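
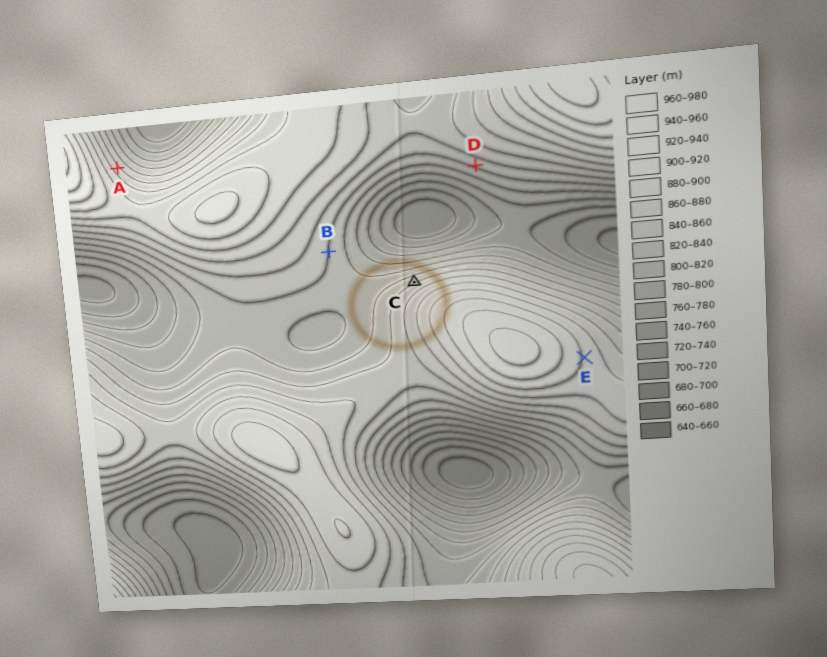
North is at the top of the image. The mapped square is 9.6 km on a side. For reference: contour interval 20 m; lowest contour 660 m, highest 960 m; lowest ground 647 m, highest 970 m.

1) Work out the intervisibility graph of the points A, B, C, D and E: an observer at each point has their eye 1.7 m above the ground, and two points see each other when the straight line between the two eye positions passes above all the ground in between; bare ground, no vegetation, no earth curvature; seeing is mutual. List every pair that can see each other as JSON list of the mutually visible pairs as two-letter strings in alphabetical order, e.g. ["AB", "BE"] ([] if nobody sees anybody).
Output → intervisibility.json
["BC", "BD", "CD"]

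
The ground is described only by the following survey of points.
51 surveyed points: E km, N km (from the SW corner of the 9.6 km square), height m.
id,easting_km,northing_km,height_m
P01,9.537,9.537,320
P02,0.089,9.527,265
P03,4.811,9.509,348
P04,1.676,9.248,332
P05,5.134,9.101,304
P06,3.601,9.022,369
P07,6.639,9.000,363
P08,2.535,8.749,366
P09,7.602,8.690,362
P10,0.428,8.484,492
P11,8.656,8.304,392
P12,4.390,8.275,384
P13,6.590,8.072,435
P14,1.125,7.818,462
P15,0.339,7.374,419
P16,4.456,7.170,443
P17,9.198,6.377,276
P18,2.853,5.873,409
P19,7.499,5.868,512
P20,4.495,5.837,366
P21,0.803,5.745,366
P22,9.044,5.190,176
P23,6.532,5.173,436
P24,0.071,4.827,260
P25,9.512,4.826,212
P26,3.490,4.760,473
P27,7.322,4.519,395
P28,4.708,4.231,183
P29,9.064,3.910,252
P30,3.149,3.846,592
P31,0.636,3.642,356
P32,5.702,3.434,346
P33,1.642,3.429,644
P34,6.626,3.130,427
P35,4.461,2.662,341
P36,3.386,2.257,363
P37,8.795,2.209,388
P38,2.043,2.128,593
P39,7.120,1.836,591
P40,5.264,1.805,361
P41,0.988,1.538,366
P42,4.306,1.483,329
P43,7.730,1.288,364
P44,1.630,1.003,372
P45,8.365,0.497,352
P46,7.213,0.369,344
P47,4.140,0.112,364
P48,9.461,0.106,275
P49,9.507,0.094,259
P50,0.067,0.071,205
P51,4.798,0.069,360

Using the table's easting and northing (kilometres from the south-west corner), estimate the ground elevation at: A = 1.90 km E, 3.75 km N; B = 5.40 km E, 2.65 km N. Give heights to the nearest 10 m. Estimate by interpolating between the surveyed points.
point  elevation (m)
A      590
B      380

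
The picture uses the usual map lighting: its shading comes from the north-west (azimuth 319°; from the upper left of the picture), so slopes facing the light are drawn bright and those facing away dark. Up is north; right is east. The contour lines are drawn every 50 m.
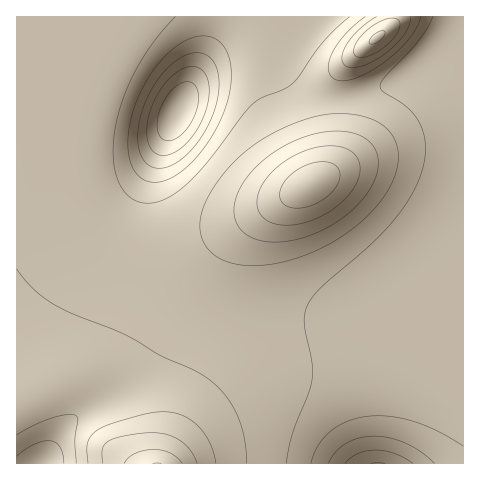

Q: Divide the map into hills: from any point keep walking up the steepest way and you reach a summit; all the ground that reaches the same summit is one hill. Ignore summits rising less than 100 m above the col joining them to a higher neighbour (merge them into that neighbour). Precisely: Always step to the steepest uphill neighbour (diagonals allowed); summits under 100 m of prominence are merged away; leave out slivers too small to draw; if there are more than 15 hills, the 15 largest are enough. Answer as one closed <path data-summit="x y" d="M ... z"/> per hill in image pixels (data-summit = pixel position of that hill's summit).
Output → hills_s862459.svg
<path data-summit="157 463" d="M314 16l-298 1 1 447 447-1-1-159-87 12-55 4-28 0-43-4-35-10-32-16-23-23-11-19-5-20 0-26 5-23 20-50 29-55 19-21 18-10 23-8 42-10z"/><path data-summit="311 185" d="M313 18l-16 8-39 9-28 10-13 8-15 16-9 12-31 63-15 44-3 14 0 26 3 13 7 17 11 16 25 21 35 15 39 8 29 2 48-1 122-15 1-251-12 3-53 25-29 11-23 4-26-1-22-10-9-9-4-9 0-10 4-10z"/><path data-summit="377 38" d="M463 16l-147 0-26 31-4 10 0 10 4 9 9 9 22 10 26 1 23-4 29-11 42-21 22-8z"/>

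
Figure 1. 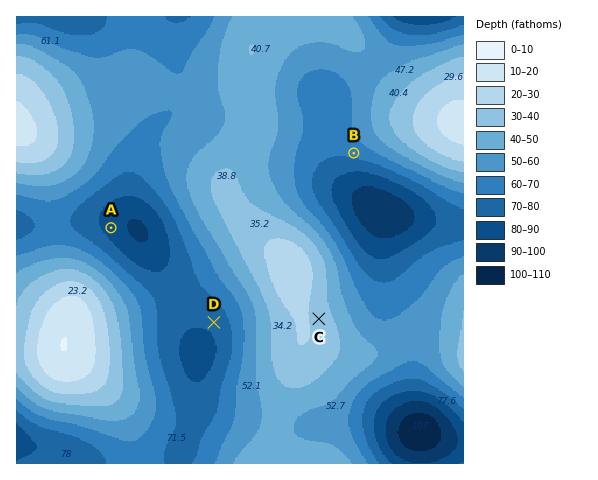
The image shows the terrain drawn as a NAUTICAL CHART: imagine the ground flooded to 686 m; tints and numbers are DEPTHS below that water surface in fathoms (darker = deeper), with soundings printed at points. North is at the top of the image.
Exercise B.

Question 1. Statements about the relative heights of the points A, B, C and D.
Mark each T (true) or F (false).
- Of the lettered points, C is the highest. T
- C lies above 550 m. T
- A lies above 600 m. F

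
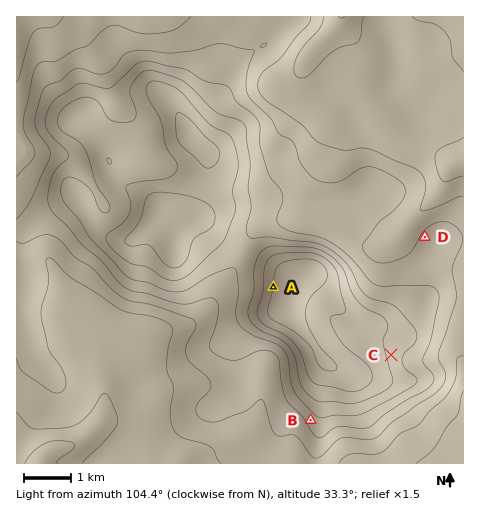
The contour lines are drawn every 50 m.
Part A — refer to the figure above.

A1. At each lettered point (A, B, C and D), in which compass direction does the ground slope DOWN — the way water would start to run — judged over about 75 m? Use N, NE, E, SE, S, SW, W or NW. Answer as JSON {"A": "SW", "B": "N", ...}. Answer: {"A": "W", "B": "SW", "C": "E", "D": "NW"}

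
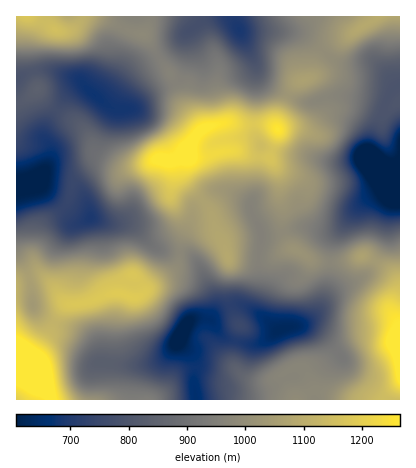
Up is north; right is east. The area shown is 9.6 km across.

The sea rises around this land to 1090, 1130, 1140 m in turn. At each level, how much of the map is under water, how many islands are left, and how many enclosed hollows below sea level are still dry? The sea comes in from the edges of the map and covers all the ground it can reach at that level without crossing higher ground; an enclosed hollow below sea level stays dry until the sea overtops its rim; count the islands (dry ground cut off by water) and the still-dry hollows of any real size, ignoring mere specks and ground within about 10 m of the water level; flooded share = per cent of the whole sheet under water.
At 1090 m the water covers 82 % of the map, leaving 1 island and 0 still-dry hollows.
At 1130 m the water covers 86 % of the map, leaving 2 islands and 0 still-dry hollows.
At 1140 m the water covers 88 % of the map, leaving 2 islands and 0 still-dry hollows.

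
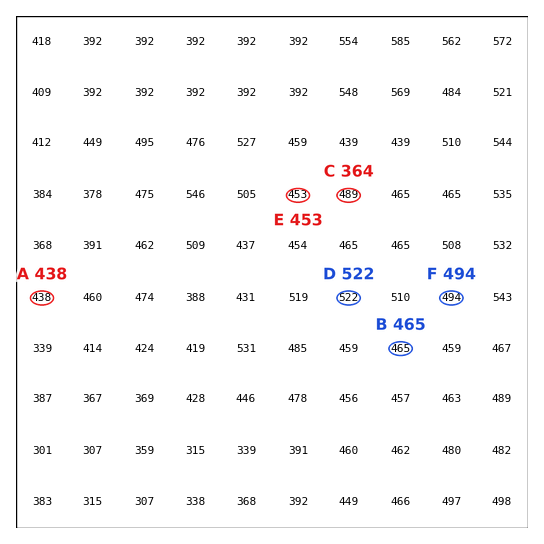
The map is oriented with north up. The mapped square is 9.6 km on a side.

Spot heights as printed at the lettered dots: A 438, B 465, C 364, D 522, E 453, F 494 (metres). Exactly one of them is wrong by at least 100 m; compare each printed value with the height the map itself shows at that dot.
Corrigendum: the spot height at C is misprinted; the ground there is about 489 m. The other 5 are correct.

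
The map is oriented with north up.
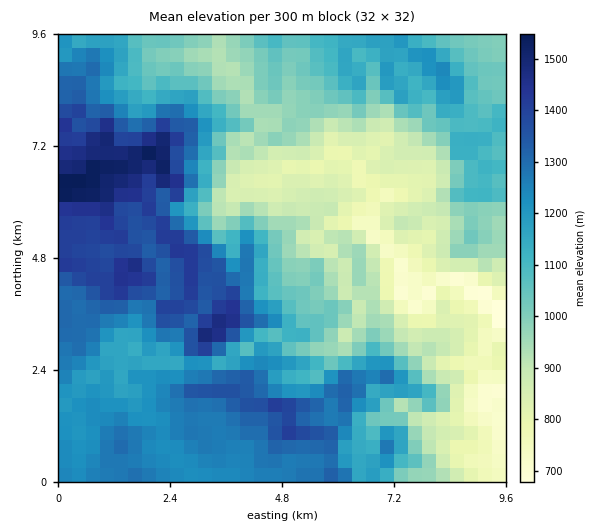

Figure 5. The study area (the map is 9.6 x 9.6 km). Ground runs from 650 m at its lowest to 1570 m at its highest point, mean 1110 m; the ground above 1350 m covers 12.9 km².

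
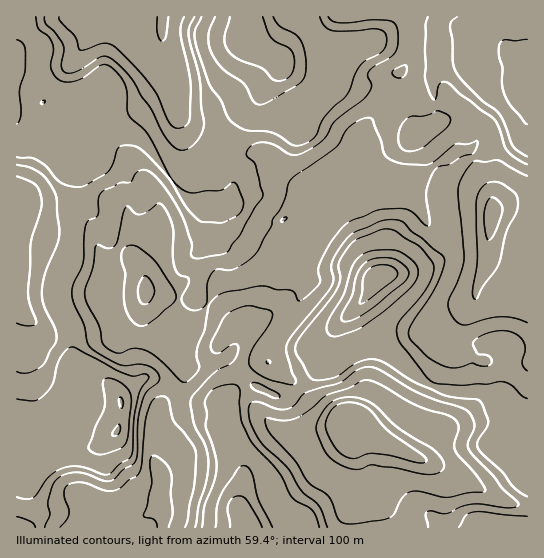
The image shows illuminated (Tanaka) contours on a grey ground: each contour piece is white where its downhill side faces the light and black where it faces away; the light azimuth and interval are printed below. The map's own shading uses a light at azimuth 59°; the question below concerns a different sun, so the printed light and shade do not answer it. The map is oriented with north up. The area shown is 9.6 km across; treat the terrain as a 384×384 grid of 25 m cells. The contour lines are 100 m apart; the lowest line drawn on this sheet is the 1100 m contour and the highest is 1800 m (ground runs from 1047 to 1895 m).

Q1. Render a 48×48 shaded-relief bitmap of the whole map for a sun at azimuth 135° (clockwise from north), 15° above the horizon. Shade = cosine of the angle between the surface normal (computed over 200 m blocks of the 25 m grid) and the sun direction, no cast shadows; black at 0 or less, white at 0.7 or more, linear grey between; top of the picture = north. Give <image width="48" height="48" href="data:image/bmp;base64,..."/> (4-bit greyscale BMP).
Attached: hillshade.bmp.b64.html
<image width="48" height="48" href="data:image/bmp;base64,Qk32BAAAAAAAAHYAAAAoAAAAMAAAADAAAAABAAQAAAAAAIAEAAATCwAAEwsAABAAAAAAAAAAAAAAABEREQAiIiIAMzMzAERERABVVVUAZmZmAHd3dwCIiIgAmZmZAKqqqgC7u7sAzMzMAN3d3QDu7u4A////AIUAJFQ0VWer3bqXQkd0EVeIiIeKvMu7u3UxJFUzMkea3suVM1d1IlZ3eZmJvdu7uiEBNVVDMAaZz9y1NFVmVFVmZ5mInMuqhxAAFEMRQgWZr+y2NENGZmZnd4mYiImHVUIAABAAARSZneunREM1ZneIiImql2ZmZlUgAAAAAAR4i8qHREQ1Z4qqqpmrl2VVZmZUEBMQAANnirl2VVVVVXrLmYiIh2VVZmZmZWYgAANWeZhlRVVUNGiqh1RFeahmZnZmZ3lwAAVWeJdTNFVDIkaIZDNFet2XZnd2ZnmkABVniZYxJEQwAUZ3VERVaLyoZoh2ZmimAAZ4mZYgAhAQABRWVVVENHiHZnmYZmeXAAV5upYgAQAAAAAkVVQhETZ2ZniqdmeYEAFZ3ahSFFMQAAADRDIjM0Z3VoirhmeJcgA3zsqGeIhiAAAUQzNGiZiYd5mrl2eZqlJGjMumaKmGIAABMzRXiZmpZom8uIh5uoZWeIiUNpmHZBAAJEVXiHeHQ2isuGZ4mXZmeWRkA4uXZlMRNEVXiHZmQmeapjRWZmZme6Q0AI3ZZUREQzRWiZmIZHeZhCJFZVVWacpUIDz+lhAjMAJGeKu6hneHYzRWYyRVV7yXYgfv7HAAEAAlZoqph3iHQjVWdAFFVpu6h0Sf/+gAAAADVGmXdomnITVnlyE2ZXmqmHVr//5gAAAAM0mXZom4EBVnmVNGZVZ4h3Znz/+zAAAAEhi4Znm6MARnmWRVVEVWZ3ZmnN/pMAAAAQW6dnm7cAJXiGVlMRIjVWd3nN7+pjEQAQKbl3irogJWd2aIUgARNFVonv3eyXVEIgGLl3iapAJFZmaJhjEBJERGjP/LqYZWUwGLmHealQE0VlZ5dUIAJFRFaN/9qGZ3UwB8uXeahSEjVVZ4dDIAA1VVVove2mZ3UwBsyneahUMiREZ3dUMQAUVVVWeKuoZ3UwA6y2eJcyMiRDV4h2YxACVlVVZneHd3QwAWmmZ3YwABJDVomZhTIiRWZVVmZneHQxAEZ0RmVCAAEkVmiZl0MzNVVVVVVWZ4YyACRRJGRFIAEjRUZ3d1REIkVVVVRERXdUMjMgE1VFUxIzRFZlRVREIANVVVVCEkZlVEMhJFVVVCNERXiHQyIzIAAlVmdzAANWZ3VURVRWVTNENpqoUxATMQACVWiYQAAkaJh0VVQ0VUVTNYuoZDETVBAANWiqhiETV4h0VVVEVTRkNHqYdlM0VTAAAkaamGUzNXdlVUVVVSFENXqnd2Q0VVIAACRomGZUNGZlZmd2ZTEkRnqnZ2UhJFQgACRWh0VUVWVUVnm6dkI0Z3qnZWZAAUVBATVnh0RVZnZCREjex1NFV4qoVEVTADVTAAJYmGVmZodTMgKe6mVVZ5qYVDNVIDVlEAAFmXeHZnh0QgBKynZleKqodUNGQjVmQwACiYiXZniFVCI2mXZlebu5mGRHZEZ3dlECiYiIZ3iFRURVaHZles7LqXQ1dlWKupYTeZiIZmZ0I2ZVV4dUas/sunIldkN73blleJiYZmZg=="/>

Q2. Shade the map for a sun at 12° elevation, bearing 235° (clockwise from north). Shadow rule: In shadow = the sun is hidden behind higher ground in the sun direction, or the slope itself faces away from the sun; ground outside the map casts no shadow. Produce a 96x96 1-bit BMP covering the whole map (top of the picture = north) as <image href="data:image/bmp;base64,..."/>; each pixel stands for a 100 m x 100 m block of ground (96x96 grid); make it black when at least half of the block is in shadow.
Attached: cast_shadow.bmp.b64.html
<image width="96" height="96" href="data:image/bmp;base64,Qk2+BAAAAAAAAD4AAAAoAAAAYAAAAGAAAAABAAEAAAAAAIAEAAATCwAAEwsAAAIAAAAAAAAA////AAAAAAAAAAAE+8AAAAAAAAAAAAAG/+AAAAAAAAAAAAAH/+AAAAAAAAAAAAwH/+AAAAAAAADgAAwP/+AAAAAAAAPgAAAP/+AAAAAAAB/gAAAP/+AAAAAAAD8AAcAP//AAAAAAAH8AB+AP//AAAAAAAP8AP+APv/AAAAAAAf8Af/APv/AAAAAAA/8Af/Afv/AAAAAA5/8AP/g/v/AAAAAD//8AD/w/v/AAAAAP//8AA/w/P/AAAAA///8AAfg+f+AAAAD///8AAfgAf+AAAAP///8AAfAA/+AAAAf///8AAAAB/8AAAA////4AAAAB/8AAAD////wAAAAD/8AAAD////wAADAB/8HgAP////wAAHAB/4fwA/////wAAHAB/4fwD/////gAAHAA/4/wD/////gAAPAAPw/gD/////AAAOAAAAAD+f///+ABAAAAAAAH+D///gADgAAAAAAP+D//4AADgAAAAAAf+H//gAADwAAAGAA/8H//AAADwAAAHAB/8H/+ACADwAAAPAB/8B/4AHAAAAAAPgB/4AeAAHAAgAAAHgA/4AAAAAABwAAAHwAf4AAAAAADwAAADwAP8AAAAAAH4AAADwAH+AAAAAAH4AAADwAB/gAAAAAP4AIABwAAfwAAAAAfwAcAAAAAn4AAAAAfwAeAAAAAz8AAAAAfwAeAAAAAZ+AAAAAfwA+AAAAAP+AAAYAfgA+AAAAAP/AAAIAfgAeAAAAAP/gAAAAfwAcAAAAAP/gAAAAfwAcAAAAAf/gAAAAfwAcAAAAAf/wAAAAfwAYDwAAAP/gAAAAPgAAD5wAAP/gAACAAAAAH5gAAH/AAADAAAAAD8AAAD/AAADgAwAAD4AAAB+AAADwAwAAD4AAAA4AAADwB4AAD8AAAAAAAAD4B4AAD8AAAAAAAAD4D4AAH+AAAAAAAAD4D4AAH/AAAAAAAAB4D4AAH/gAAAAADAB8D4AIP/gAAAAADAD8H4Acf/gAAAAADAD8H4Acf/AAAAAADAD8H8A4/8AAAAAAAAH8P+Aw/gAAAAAAAAH8//AB+AAAAAAAAAH///AD8AAAAAAAAAD///AD8DAAAAAAAAA///AD4GAAAAAAAAA///AHwCAAwAAHgAB//+AHAAAB8AAPwAD8P8AGAAAH+AAfwAD8DwAAAAAP/AAfwAD8AAAAAAA//AAfwAH8AAAAAAH//AAPgAH8AAAAAMP//AADAAP8AAAAAef7+AAAAAf8AAAAAf/gAAAAAA/8AAAAAf/AAAAAAB/8AAAAAf+AAAAAAD/8AAAAAf8AAAAAAH/8AAAAAf+wAAAAMP/8AAAAAf/wAAAAcf/8AAAAAf/4AAAAcf/8AAAAAf/7AAAAc//8AAAAA///AAAA8//8AAAAA///AAAA8//8AAAAA///AAAA+f/4AAAAB///AAAA+fgAAAAAD///AAAAfGAAAAAAH//+AAAAfAAAAAAAP//8AAAAfAAAAAAAP//8AAAAfgAAAAAAP//4AAAA/gAAAAAAP//4AAAA8gAAAAAAP//4AAAA4AAA="/>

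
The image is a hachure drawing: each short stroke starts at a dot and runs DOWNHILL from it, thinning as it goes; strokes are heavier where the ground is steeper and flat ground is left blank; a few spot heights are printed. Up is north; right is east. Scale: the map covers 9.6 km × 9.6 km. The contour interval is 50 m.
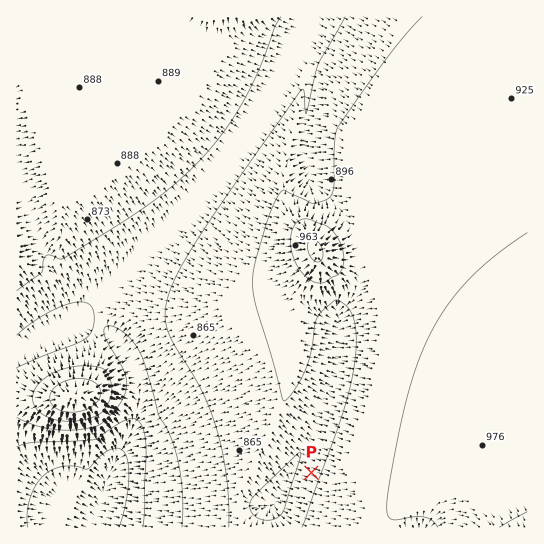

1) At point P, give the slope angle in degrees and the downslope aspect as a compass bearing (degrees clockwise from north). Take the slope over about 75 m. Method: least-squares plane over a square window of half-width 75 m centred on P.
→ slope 6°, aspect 290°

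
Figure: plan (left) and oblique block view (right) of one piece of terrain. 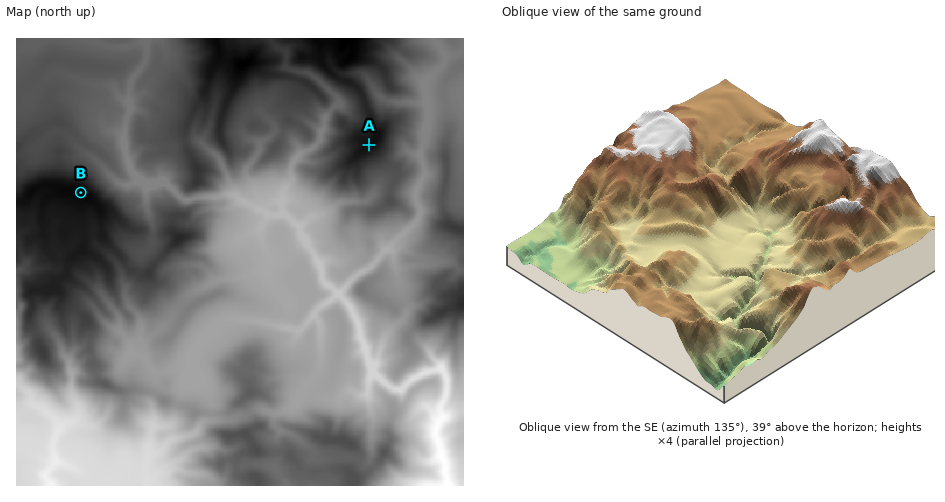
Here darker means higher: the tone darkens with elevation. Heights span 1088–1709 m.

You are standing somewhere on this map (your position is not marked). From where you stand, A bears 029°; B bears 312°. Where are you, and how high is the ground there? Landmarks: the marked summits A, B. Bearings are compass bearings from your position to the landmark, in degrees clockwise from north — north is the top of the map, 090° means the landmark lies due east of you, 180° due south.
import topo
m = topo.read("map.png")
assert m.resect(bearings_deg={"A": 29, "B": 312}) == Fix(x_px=255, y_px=350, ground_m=1425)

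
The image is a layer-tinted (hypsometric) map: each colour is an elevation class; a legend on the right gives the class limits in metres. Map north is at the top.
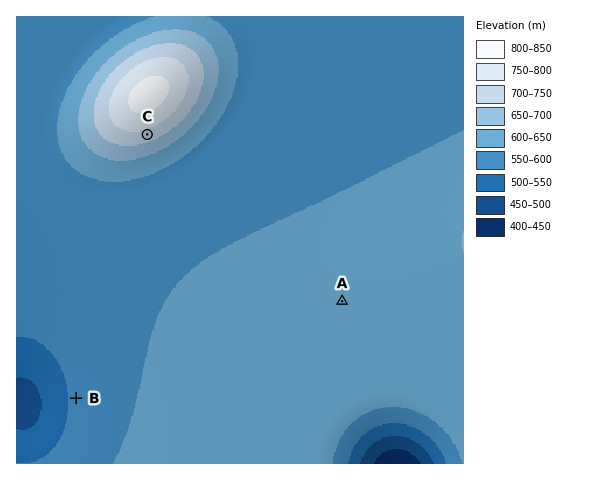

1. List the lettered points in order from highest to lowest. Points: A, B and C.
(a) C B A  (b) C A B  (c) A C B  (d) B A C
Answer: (b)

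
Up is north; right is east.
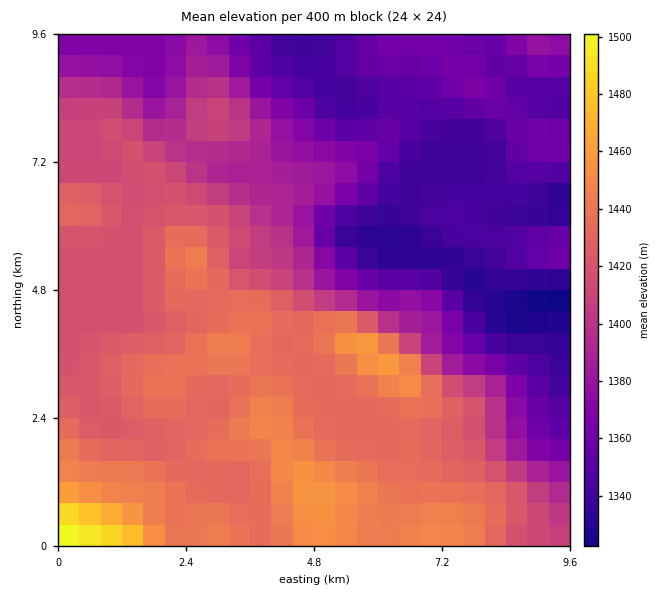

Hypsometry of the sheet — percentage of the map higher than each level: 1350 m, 82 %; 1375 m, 66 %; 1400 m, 54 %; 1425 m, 36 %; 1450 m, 5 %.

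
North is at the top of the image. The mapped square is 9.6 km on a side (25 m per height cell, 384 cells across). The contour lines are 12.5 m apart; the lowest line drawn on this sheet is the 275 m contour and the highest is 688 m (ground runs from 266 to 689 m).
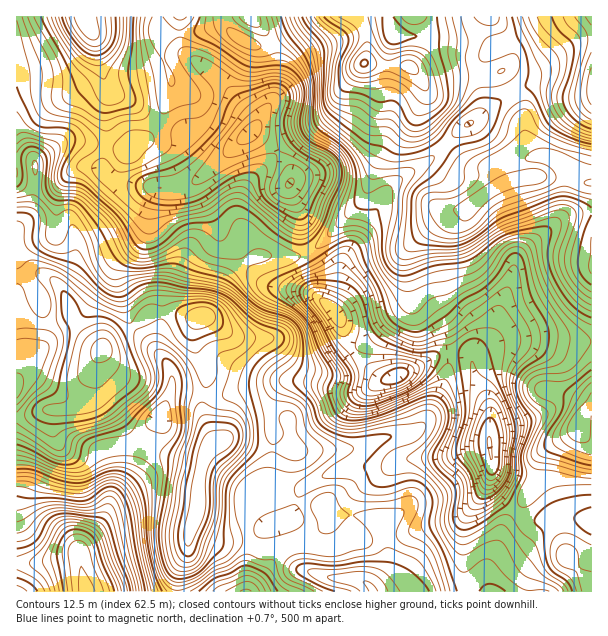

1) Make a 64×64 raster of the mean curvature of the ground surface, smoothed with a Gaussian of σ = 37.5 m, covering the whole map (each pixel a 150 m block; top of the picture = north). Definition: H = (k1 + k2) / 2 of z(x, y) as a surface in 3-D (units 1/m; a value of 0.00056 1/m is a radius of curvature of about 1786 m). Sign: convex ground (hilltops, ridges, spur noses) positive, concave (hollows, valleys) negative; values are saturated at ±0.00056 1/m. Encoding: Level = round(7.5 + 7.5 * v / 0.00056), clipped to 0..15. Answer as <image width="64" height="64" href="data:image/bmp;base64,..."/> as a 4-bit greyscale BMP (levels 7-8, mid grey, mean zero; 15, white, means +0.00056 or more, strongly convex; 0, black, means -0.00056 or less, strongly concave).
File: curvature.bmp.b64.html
<image width="64" height="64" href="data:image/bmp;base64,Qk12CAAAAAAAAHYAAAAoAAAAQAAAAEAAAAABAAQAAAAAAAAIAAATCwAAEwsAABAAAAAAAAAAAAAAABEREQAiIiIAMzMzAERERABVVVUAZmZmAHd3dwCIiIgAmZmZAKqqqgC7u7sAzMzMAN3d3QDu7u4A////AKqql0NFRGd4q4ZkNlM1iXVoq6m9p2eauEV4mYd4rMlEiJmGQ1RGZmjPyoM3YjWLy9///+yXaJmnRXiYd2eYh0RVaJdEVXiGae/vxmpiaHr//8uruod5mZdFeZh3eIQkaERGdjNGiYZq7e/XnHWrdpuVMkZ3eJmaqFV5mIh5kwN5eHZTETaZdWvK76Wcl7yVVDIiRVR5iJqoVYmZmHqUFGabuVIRJZhlfMr/lGqXeamHZmZlNIhliqdVeamYeZZFZ6u5YhEliGV8ut+2VndVaJmZmHVGqFRohkRpq6doh3eJmYYxE1ZnVXu5v+lkV2Q0RXiYd3rLhmd1MlisplV4iJqIdDNYlkVVeZmd/HRHh2VEeZiJq7u6mIcxNZ22ZlaImZl2Z621E1Z4iJz9hCWamXetuImZmazKqnMiW7moZVZmeIiJvJMCV4d4m/1zI3qphozadlZni8u8uEEWvdqHZlVFd3iaggFohmms+2MjaIh0NqynVVV6y6vLggGe+4iHZkNGeLylE3h0SKz6UzNWZ3YxNomGVWirmK21AErJZmZVdFeazdp3iHVGi/tmVEVniYUhJXdVV5lle7UACLhURWeGet7KvLqYh2Z665p1VniruodVd2RFZjJGZAA8/Zd4mneM/6VYqqmHd4vbvrdniaq7u6qZdlZ2QzRDEEz/25mreJzbURJGiZhUatu/+mV4mqvMvMupmbuXVEMQJr3cqrqJqpZEMzRniEI52677U0eZmaqb3d3Mzcp2UgEkeszMyZmId5qpdmVEMTnLq9tjWKqGVVes3cq97ZhyAUVVeL75vMu7zNy5dCATe7l4qWRq3aYyI1erur3/uYQAR2UyW/uc/rmau7mGQQScpkaYZXreyXUyI2rM3v6ndRBJunQmy0i5h3iaqaqWE4qWRXh3eJqYdSAAJpvN2oZmIGzuuWaaNWZ4mImqvNoxaKl2Z3ZUVVRFQgAAA4uphlZDjf/bl4tlVomph4ms20BIu5d4dTNFZ6zJUyAAJ5qmV2WM7tp2aXZWiaqYeau5IEm7l3h1RGic/8hVUwADjcZHdnm7qGVXdlZ5mamaqYQBe7h3d3d3iazJQkZ2MRE6tUZ3ZmdmZlZlVFiaq8uGMAWrhmeIiJqqmYMEiZdolRWVNndlVVZ3dmVTN5q96mUyabp1aKqazeyXUSiYZnraVXQ1d2ZVZ4h2Z4ZGiazYV2aJqoeKu7zv/6hRN3Zom9uIhkV3ZmZnd2aZqHiGi7dpl2ebuqqqvN//uEAVZ6zMyomod3ZmZ2ZmZqmGfKZ6lnvJeLze26uYnNuWEBVovMu6iZd3Zmd3Znd3mEF/x4mGe9qKzf/9uWRXd1AANlerupmJhWdVZ4d3iImHMY+4qVRZzKu87+ymESRCAAR2RpqYh3mWZ2RXh3eImYY0z5mWImnMuoeYiGIBNDAAWYVGiYh2eaiIdUV3d4iZh2v8eIMkirunRERWQzRWZCWZdVd5l2ZniJqGRGd4iap4z9hoc0eHiIZURWZmd4mqmIZWd4u5ZUVWiqdCV4iau3rbdXlkaGNGiXZVZniaq83KZEeHneuFREVomDFHmaq6iYQ1inWJUSSKqGVWeJq7vN2DJWau7ahmd2VmIDeZmamHQjashplSI1m6dlZ4maqYv9YSNZzLqqrLhVQgJXiImZhSN7yHulMzR7uXZ4iZmXRs/WM0eJmavO7JZVRERWeaq4RIy3nJVFVovKh4mqqYUhXvx3d2eZqqvf2Xd2UzRom9x1vqi7dVeJmqmJqry5dCEo7qmXVoqpiJzaiJh0IjV6zIfvqqdVeIdmd4q8y5dUREjNyXVFiby6q7mImYZBE0eJdr65U0Z3VDM0ecy4QiNWaKzLdDac7amsypiZmWRFZXphSqYjZ1ISRDNYq6cwAkVVeryUJZzIVFi8upmamJzEv3AGhDaGMBRmUzWKuoUhNEI3rLcyR4dlRGiru97KrMTfoQJTNodmZ3ZVRGirulIjIASbuXQTZ5l3dmec/7ZWaP/GIUQmrMqZh2VURoq6czMgBIqpmFM1eZq7lkRmQ0eL/8qFZ1fMqZqqllRFZ5lkRUEmmpeahkJJqZvNpBJZz/r8m7iaeKmJqpq5dDNGd1V5hmmql3mYYzeYZWncqt/9yKZpy6p2mZqYZ6unQiRWZq3JmqqWV6uWM1ZlVoq8yoZYY1m7qGerqZdVebuVIkZ5vtqrmZdHzclQAkV5mZdlVDlkZ4mGWKp3mWZ4mphjNYms25qHmFbNu4MAJGrMuGVUSXZUVnZFdjWah4mYd3YzVmjNuGWaZZqsyWM1V63IZVVIdlVFd0MzNquYmql2ZjABJL/6ZZp1eb7sllZlardUVUh3d2aIU0Vnq5maqHdmMAABj/t2iGVpzaiGZ3VGl1VmWIiId5hVeHiaqZl2V4hiEhFt6ohlRXrad3aJmGaJiIZYiJmImGeYd5qphkNHq4ZVRHq77qd5zch4hnrcmIqql1iImZiYeZh4qqdCNGiqqXVXia3/+q7/p3hlZ73JeaqoWYiaqHRYmImqdCJGeJvKdWZmeN/ne/yHdlZUWcp3mrl5iJqnMBRnirlkRneL78hmdkVTbMUUdmiHeHQ1qneJqomIqoUQAlacypirmd/8ZGiGZlJKxQAyWah3dlaZZneamYipUhJEV67rmKuq3YIUeIiIZXy1A2Z5qFVoqqdWd3mYZ5hBNWVXrMlTaJu3ITaIiaqqu5Qnu4iXRYvLhlZ3eH"/>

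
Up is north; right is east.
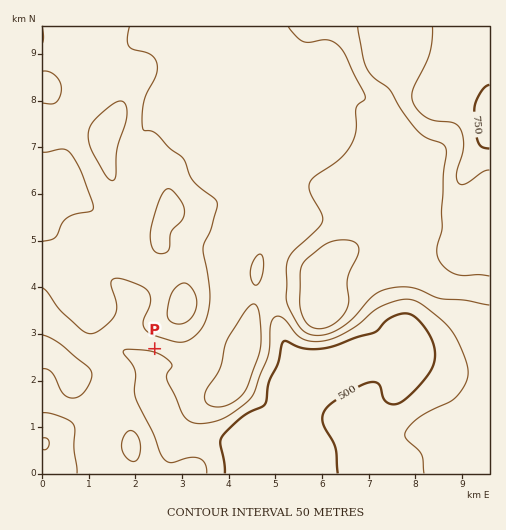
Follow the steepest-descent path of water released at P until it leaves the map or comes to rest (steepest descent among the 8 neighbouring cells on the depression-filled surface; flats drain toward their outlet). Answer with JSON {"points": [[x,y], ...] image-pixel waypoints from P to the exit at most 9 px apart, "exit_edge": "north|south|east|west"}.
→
{"points": [[155, 349], [152, 358], [149, 367], [149, 377], [149, 386], [151, 395], [156, 405], [162, 413], [166, 422], [173, 431], [181, 440], [191, 440], [200, 440], [209, 440], [219, 440], [228, 440], [237, 440], [247, 440], [256, 440], [265, 449], [275, 458], [284, 468], [290, 473]], "exit_edge": "south"}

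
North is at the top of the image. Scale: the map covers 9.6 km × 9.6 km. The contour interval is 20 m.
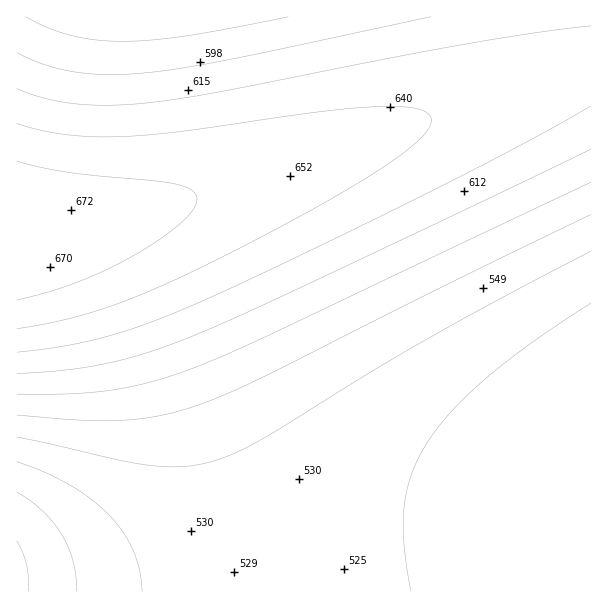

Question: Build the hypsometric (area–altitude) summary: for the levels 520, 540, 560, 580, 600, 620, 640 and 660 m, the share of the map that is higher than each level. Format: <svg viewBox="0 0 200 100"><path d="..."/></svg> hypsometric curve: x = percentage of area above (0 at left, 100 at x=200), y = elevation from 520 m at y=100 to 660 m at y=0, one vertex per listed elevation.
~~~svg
<svg viewBox="0 0 200 100"><path d="M168 100l-38-14-16-15-14-14-18-14-21-14-29-15-22-14"/></svg>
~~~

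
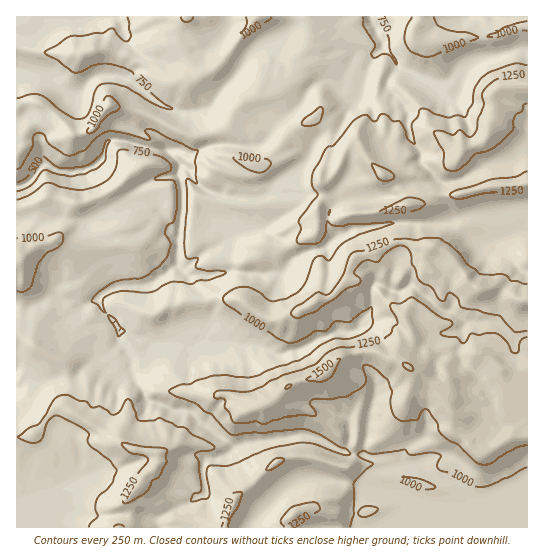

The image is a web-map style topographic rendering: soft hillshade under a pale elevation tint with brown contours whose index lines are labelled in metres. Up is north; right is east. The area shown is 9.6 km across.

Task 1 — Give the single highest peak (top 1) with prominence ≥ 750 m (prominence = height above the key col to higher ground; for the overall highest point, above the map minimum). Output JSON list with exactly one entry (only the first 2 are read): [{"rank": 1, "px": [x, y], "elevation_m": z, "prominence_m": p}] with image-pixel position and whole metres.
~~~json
[{"rank": 1, "px": [323, 375], "elevation_m": 1538, "prominence_m": 1123}]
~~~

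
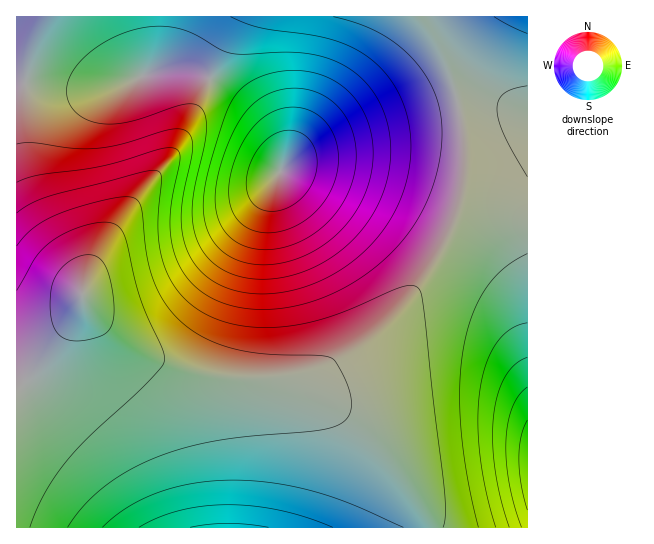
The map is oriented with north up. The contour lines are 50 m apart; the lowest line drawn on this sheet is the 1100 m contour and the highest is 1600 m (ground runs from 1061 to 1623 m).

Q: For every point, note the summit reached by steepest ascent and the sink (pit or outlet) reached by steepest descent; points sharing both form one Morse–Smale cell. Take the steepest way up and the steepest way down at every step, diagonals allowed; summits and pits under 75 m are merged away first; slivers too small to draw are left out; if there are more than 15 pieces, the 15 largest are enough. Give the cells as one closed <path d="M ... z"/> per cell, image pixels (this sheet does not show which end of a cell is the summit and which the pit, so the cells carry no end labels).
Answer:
<path d="M422 16l-405 0-1 374 12-11 29-36 19-28 6-16 15 22 17 15 17 12 34 16 46 12 63 4 31-1 25-10 40-28 33-34 32-46 17-35 11-40 1-41-8-51-19-53z"/><path d="M82 299l-6 16-12 19-27 35-21 22 1 137 407-1-3-16-26-45-24-29-21-18-27-16-45-18-27-6-17 0-37-6-48-16-18-9-25-19-15-16z"/><path d="M527 16l-104 1 8 10 17 40 8 27 7 36 0 56-4 20-11 29-17 32-28 40-33 34-13 11-27 17-20 8-13 3-45-1 26 6 33 12 27 14 17 12 26 26 27 37 13 25 4 17 103-1z"/>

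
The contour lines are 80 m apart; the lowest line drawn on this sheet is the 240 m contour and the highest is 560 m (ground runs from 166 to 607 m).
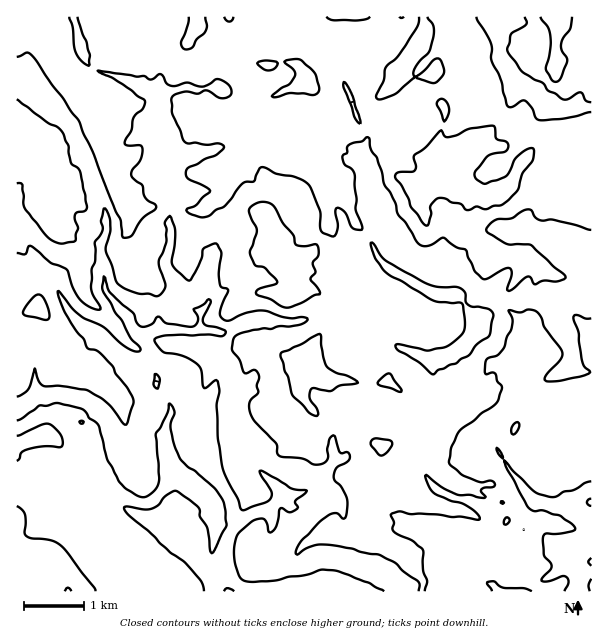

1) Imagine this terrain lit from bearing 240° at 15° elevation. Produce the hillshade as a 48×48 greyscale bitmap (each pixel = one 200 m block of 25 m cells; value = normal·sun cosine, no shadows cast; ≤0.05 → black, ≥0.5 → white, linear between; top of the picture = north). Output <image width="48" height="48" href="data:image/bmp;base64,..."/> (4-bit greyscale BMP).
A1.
<image width="48" height="48" href="data:image/bmp;base64,Qk32BAAAAAAAAHYAAAAoAAAAMAAAADAAAAABAAQAAAAAAIAEAAATCwAAEwsAABAAAAAAAAAAAAAAABEREQAiIiIAMzMzAERERABVVVUAZmZmAHd3dwCIiIgAmZmZAKqqqgC7u7sAzMzMAN3d3QDu7u4A////AHZmhkVmVETPd9y7q6iIqqv7VWVXmYhjEnd3dEVlRXv8a+yYmYiau7zXRWVoqHZDM3d3Q0VVir22fdl3qXmru7yUNWeIl3QiRWZkNFV5urt1jcdXuYmqq6hTVmd5iHI3h1VUVViqqqhVi7dYqYiJuVM0ZWeZmWJoZEVWZnmqqoZFebhXl4dopjNXeJqYhyJmMlVndnqpd2VWe8h4d4h5pUeZmYdncwNDSVZnZYl3iHZWjvtleYmblHmHZmZ4QAZ3rGZnZoisllZov/ckmqq8dphUZ4dlEYyYh3d3dnvLc0ea77E6y6vJaKZFiGVjFsp4d3d4dZy6Ylm772Osu6mIm5VWhlZBS7d4iHeIVqu6QmvL3FfMqpZqzIVGhmYynId3Znd2WKvIMozKumrMuXWLymMnl1Ulymd3ZodkeZzGNZyoqovMuHebllRJllVYuFZ2ZXZnma7GVXqXq6zKmIV5dnZohnZWh1VmZWaJq96lUlqZu6uomnV3eIiHd3dkVmZmZlerzetTEoqZq6mauWiIiJlnhmZkNXiIiDe7u5UhFpmqqqq7uYhmZ4ZYh2ZUNIqZiDephkICWKrLq8u8uHQ0V3d5l3ZDRYqodliYVCBJi9zcq9q8l1M2d4iZdmU1ZXmZZHiXMhXJW8mGWbiHZlRWeJhkVoZVRYmpU3iFEn2heodkfKVEVWVneIVFZ5qCJHqoRIhxGesXyLtn23eJmal2d2ZneKthA4qmV4gwj7A+uscp7anOyYh2Zmd4mrkwJ5uViYYD/RDeqXN4vrq6h3VWZnibuWIVqZp4qnQq+Aj8lienvamIh2VmeJu4RCN7uZiKmXee1hv6YzuGvamahlVWerlSJHvaiZh1VZrdtj34U3tlrKqpZVVWm4Q1eb3JaHVFZovslEzHY2l2q6qnRWVnqUSKqrulNURWZ63aczrIYlmYmaqmRmd3pkfNqLljNVZ3ic23VDnYUmy5eKuVVnhodGruiJZWeHiZqsyWVSroZHuoZ5p1Z4h4VYz8Z5iIh5qYdsp2ZDzGZFiYdnhmd4iHRp76aKmYdndmZ7l2Ul2GZTe5h3d3eJmFR7/oeJdXdURniKmGQZxmZFu4iHd4iZhkWN6HiHRWdUV4mZh0M7lmZWmYh2aJmYZVacmKh2Vmh2V4iIhjJ8dnZViYiHeJh3ZWeaqpdndWd2Rnd4YzSrZnZXuoiIiJh2V3eaqHd3dVZmdmdzMzfJZmdnupmZmZhleHaap3d2ZlVnd4iDNGrIZmZYuIeId4dmh0iql3iGZmd5qYdVVpuXZWVZplVniIh4hEq5iIl2Z3iJl3dlaKmHZEVphmZ4qoiIQmu6h4l2d4mXZWZmeph2VWiZiHeKqpmVEnmrhohmd4p1ZmZ3modmeIiKuGi7uXhzE3m6hndmeJhWeGZpqHZoiHeLt3q4ZVZCNnmqh3ZmeJdmeGVZh2Z4d3irp3hTRWVVd4u4iXZneIdnd2Z3ZWaIh3mqmGRXd3iKl5yneHZneJd3eHZmVWeIiIqpiGeWWKqrqqqHh3ZniZd3eHZg=="/>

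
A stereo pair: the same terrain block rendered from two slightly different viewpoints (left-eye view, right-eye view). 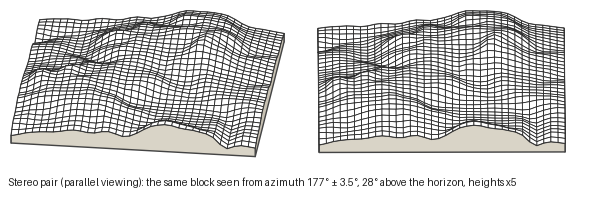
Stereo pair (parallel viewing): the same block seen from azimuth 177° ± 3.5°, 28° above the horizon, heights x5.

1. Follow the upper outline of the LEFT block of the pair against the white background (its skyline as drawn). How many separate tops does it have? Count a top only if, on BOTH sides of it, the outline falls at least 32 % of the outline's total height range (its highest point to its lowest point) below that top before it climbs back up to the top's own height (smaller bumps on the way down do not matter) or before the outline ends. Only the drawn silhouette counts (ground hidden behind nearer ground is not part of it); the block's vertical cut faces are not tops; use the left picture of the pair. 0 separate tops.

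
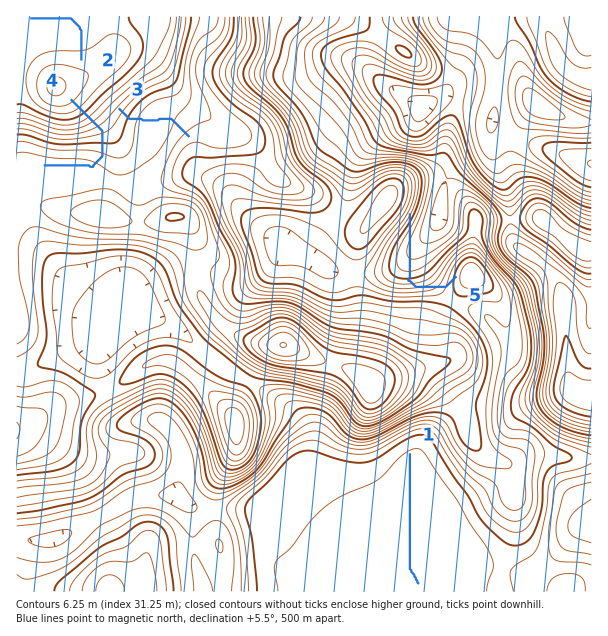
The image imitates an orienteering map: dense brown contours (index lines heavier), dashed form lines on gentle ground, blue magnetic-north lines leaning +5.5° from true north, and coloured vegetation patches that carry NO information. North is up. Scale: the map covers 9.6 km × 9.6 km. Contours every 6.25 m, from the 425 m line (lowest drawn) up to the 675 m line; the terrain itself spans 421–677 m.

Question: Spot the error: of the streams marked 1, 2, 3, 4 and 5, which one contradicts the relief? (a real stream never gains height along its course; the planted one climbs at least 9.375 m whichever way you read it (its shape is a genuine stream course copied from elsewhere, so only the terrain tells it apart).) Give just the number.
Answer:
5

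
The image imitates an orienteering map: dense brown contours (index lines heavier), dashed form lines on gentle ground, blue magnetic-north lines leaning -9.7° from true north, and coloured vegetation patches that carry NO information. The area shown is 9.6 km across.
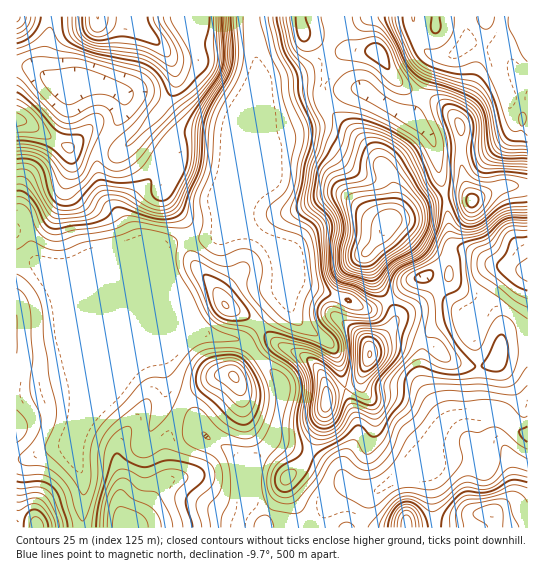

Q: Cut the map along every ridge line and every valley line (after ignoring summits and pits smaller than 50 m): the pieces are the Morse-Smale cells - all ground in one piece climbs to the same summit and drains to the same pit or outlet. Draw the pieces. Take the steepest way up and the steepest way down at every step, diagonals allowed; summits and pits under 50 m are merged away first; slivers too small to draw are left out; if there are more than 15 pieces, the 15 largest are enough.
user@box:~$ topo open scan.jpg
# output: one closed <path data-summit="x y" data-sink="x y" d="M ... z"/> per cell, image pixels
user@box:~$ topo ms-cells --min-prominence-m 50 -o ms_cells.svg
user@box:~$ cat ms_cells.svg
<path data-summit="98 17" data-sink="527 434" d="M250 16l-47 0 0 9-9 11-21 12-10 1 10 16 3 16-7 17-12 15 22 21 2 7-1 20-7 15-4 0-22-12-15-14-3-6-7 5-9 0-10-5-3 5-3 9 0 13 4 19 6 12 14 17 10 19 9 32 3 17-1 4-7-2-13 7-19 19-10 14 7 24 10 16 13-5 15-11 24-28 9-4-15-14-12-16 11-37 8-7 12-6 42-5 11-11 1-14 4-10 18-24 1-8-8-52 13-28 2-16z"/><path data-summit="389 222" data-sink="527 434" d="M309 81l-38 2-8 1-6 5-13 28 8 56-19 28-4 10 0 11 26 11 22 15 11 11 4 18 6 6 39 13 6-18 6-11 26-24 9-12 9-22 0-22-6-16-14-20-46-44-4-8 0-14z"/><path data-summit="127 527" data-sink="527 434" d="M167 323l-11 8-18 22-27 17-7 16-13 17-12 23-6 16 0 11 11 30-1 45 156-1 1-9 8-19-3-34-15-14-21-12-18-23-21-11-5-4 0-24-5-23 0-17z"/><path data-summit="37 527" data-sink="527 434" d="M30 261l-14 1 0 265 66 1 2-45-9-25-2-16 14-32 17-24 7-13-11-20-7-24 10-14 19-19 18-7-17-6-46 1-38-20z"/><path data-summit="389 222" data-sink="527 271" d="M445 199l-24 6-32 16-14 22-26 24-6 11-6 19 12 3 13 8 8 1 23-12 20-17 13-4 23 24 23 19-15 1-18 5-11 10-2 9 11 4 14 13 19 6 11 0 13-4 8-12 25 0 1-80-38-8-20-12-15-4-6-12-1-24z"/><path data-summit="370 354" data-sink="527 434" d="M291 272l-4 17 4 21 15 18 21 13 8 9 10 40 12 32 0 15-12 21-2 8 0 11 3 4 15 8 14 3 31-19 39-51-24-41 0-23 3-15-15-6-15-2-20 10-4 7-3-10-13-13-19-14-2-8 3-10-38-14-6-6z"/><path data-summit="98 17" data-sink="527 17" d="M202 16l-151 0-6 35 0 22 5 6 11 5 26-3 20 4 12 6 5 4-1 16-20 32 10 6 9 0 7-5 3 6 15 14 22 12 4 0 7-15 1-20-2-7-22-21 16-23 3-15-7-18-8-10 5 2 7-1 21-12 9-11z"/><path data-summit="17 119" data-sink="527 434" d="M19 120l-3 1 0 94 7 3 13 43 15 11 26 12 46-1 19 6-2-19-9-32-10-19-14-17-6-12-4-19 0-13 6-13-10-6-10-2-14 11-42-25z"/><path data-summit="471 201" data-sink="527 17" d="M473 43l-7 0-11 10-5 3-9 0-8 6-14 41-7 12 0 3 16 15 5 9 12 55 18-1 8 4 34-15 23 1 0-57-13-2-4-8-2-21-10-31 1-17z"/><path data-summit="225 305" data-sink="527 434" d="M231 223l-2 0-12 13-36 4-22 9-7 10-8 32 12 16 15 14 43 15 31 4 40-41 6-33-3-7-22-19z"/><path data-summit="234 377" data-sink="527 434" d="M173 321l-9 6-4 10 0 17 5 23 0 24 5 4 21 11 18 23 26 16 12 13 26-30 10-39 0-14-3-6-37-38-29-5z"/><path data-summit="326 401" data-sink="527 434" d="M287 296l-42 44-4 1 39 38 3 6 0 14-11 40 47 22 23 16 3-19 12-21 0-15-12-32-10-40-8-9-21-13-11-11-4-7z"/><path data-summit="491 513" data-sink="527 434" d="M497 412l-14 0-4 3-2 22 2 15-58 11-12 7 12 1 8 7 3 11 2 39 94-1 0-93-9-3-16-16z"/><path data-summit="379 54" data-sink="527 17" d="M413 16l-112 0-1 5 3 12 3 3 13 4 22 11 7 0-7 4-12 14-5 12 2 4 17 4 22 0 26 19 20 9 10-20 12-35 7-5-9-2-8-8-7-13z"/><path data-summit="389 222" data-sink="527 17" d="M325 84l-2 1 0 14 4 8 46 44 19 31 1 27-3 12 31-16 24-7-12-56-5-9-14-14-23-11-26-19-22 0z"/>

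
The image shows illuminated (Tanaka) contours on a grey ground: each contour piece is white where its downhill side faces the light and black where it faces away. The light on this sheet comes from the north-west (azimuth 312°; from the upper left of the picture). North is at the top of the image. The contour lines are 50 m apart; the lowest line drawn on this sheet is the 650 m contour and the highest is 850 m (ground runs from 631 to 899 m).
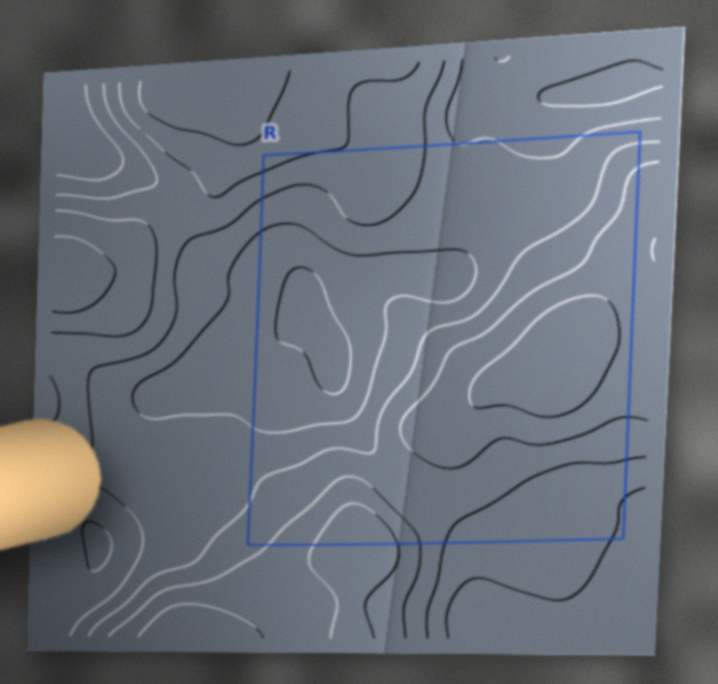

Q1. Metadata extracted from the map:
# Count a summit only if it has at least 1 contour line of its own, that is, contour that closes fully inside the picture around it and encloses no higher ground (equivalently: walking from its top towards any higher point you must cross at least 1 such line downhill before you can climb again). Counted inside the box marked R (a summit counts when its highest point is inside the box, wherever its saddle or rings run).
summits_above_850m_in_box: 1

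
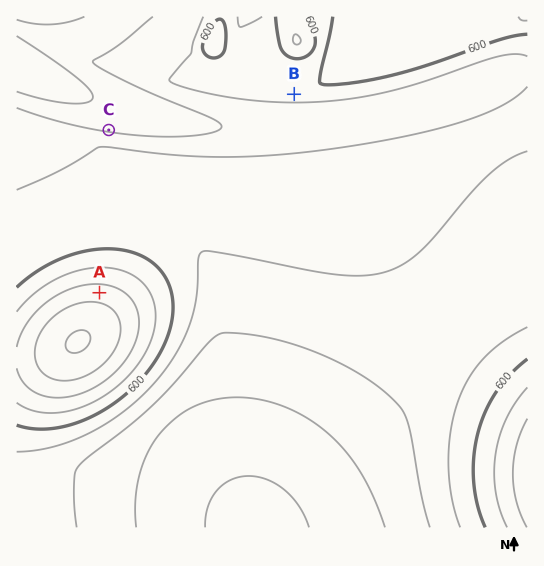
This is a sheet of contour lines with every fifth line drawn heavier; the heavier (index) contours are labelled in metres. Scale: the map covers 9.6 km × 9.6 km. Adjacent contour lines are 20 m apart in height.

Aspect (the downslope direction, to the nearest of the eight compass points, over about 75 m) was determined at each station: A S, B N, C S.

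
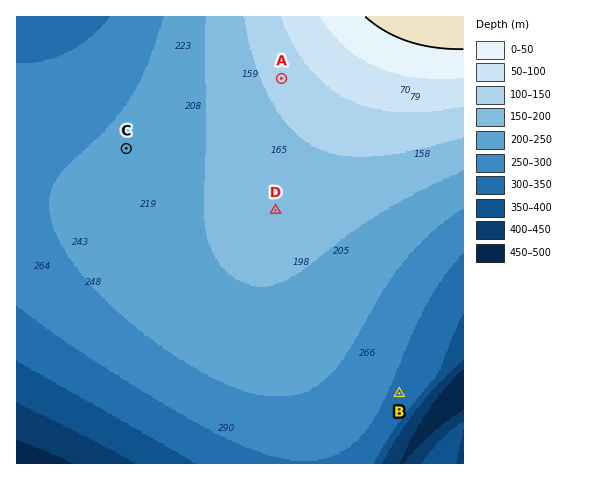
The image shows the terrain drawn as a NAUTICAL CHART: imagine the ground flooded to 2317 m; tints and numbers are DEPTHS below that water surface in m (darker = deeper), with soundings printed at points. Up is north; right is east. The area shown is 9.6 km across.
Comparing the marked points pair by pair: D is lower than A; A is higher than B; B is lower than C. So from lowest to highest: B C D A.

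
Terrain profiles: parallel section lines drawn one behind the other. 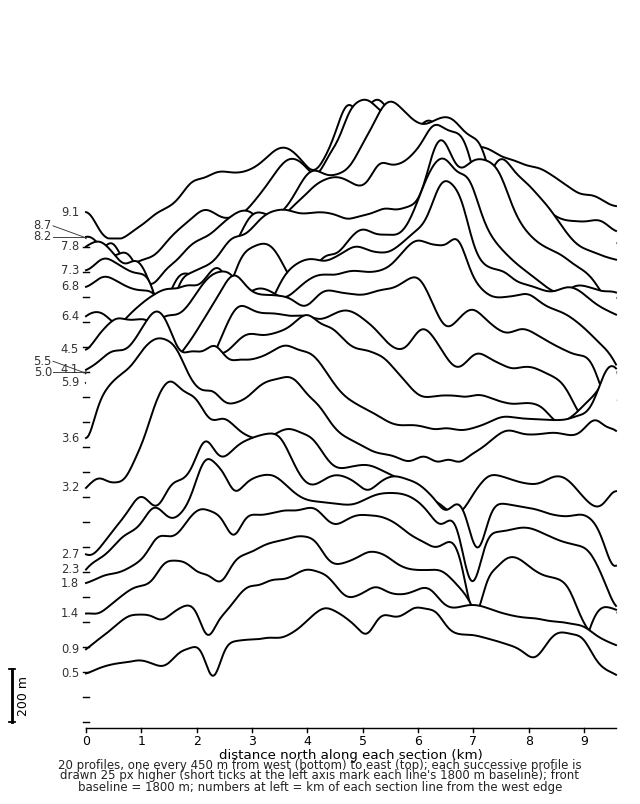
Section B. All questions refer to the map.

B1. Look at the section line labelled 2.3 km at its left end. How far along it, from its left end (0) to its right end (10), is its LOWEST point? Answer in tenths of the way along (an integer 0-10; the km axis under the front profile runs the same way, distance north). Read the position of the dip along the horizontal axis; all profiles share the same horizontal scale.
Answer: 10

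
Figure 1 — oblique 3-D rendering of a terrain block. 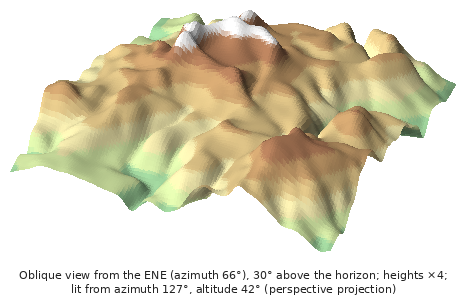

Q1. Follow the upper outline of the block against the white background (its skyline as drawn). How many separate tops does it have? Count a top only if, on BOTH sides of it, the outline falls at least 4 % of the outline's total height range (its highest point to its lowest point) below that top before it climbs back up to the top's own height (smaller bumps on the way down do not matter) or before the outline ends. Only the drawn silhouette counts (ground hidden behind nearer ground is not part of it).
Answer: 4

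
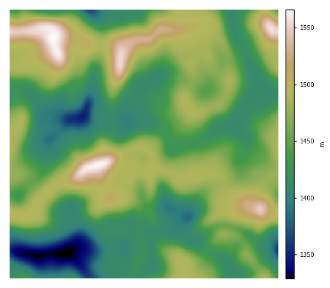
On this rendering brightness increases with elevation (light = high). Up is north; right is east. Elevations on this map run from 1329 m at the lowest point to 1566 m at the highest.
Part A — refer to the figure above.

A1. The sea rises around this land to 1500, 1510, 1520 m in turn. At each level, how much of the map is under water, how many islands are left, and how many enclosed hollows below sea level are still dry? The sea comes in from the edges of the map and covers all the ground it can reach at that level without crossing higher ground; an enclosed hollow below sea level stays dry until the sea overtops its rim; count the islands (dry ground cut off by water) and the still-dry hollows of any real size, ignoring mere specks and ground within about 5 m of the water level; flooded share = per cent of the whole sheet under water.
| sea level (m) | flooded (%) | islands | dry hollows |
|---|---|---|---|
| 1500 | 90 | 4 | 0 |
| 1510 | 93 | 3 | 0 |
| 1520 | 94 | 3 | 0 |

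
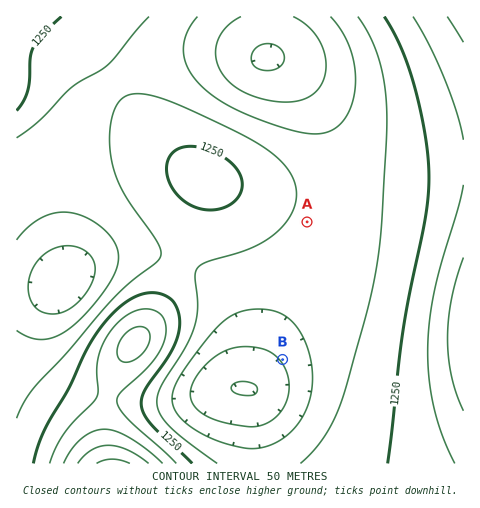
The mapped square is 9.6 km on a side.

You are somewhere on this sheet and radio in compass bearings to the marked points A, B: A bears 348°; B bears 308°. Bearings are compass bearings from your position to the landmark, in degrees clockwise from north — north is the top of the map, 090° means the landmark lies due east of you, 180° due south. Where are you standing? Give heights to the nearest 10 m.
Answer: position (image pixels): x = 347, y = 410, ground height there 1210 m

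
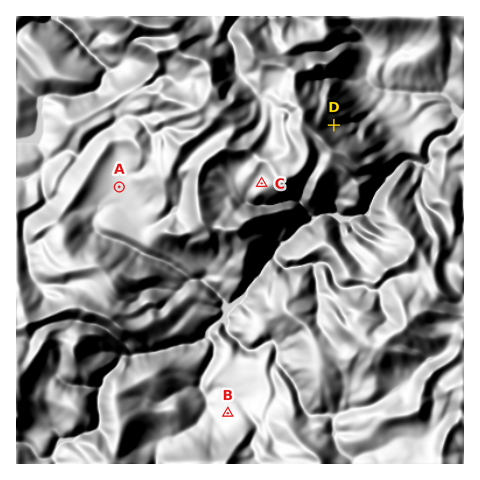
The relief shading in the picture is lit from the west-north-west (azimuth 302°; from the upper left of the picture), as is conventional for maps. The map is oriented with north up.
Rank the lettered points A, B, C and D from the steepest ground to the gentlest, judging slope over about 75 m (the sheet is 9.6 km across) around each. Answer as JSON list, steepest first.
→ ["D", "C", "B", "A"]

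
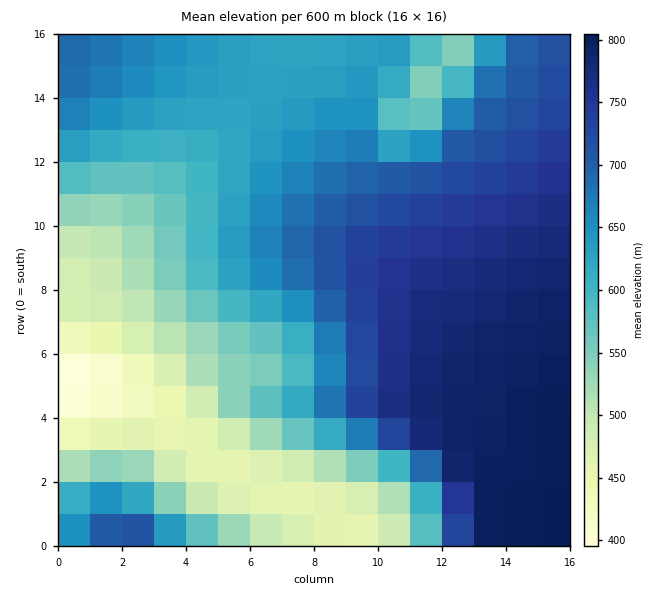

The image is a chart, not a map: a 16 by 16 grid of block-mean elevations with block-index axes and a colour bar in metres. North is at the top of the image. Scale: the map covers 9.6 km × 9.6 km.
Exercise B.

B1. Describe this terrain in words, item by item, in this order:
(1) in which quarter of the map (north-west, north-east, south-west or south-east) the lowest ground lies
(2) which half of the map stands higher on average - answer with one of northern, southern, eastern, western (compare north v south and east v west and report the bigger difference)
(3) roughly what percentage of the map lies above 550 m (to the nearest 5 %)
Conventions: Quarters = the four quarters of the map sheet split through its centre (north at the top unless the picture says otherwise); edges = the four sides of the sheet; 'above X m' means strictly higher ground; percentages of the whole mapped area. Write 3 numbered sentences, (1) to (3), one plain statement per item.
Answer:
(1) The lowest point lies in the south-west quarter of the map.
(2) Taken as a whole, the eastern half is higher than the western.
(3) Roughly 75 % of the ground is higher than 550 m.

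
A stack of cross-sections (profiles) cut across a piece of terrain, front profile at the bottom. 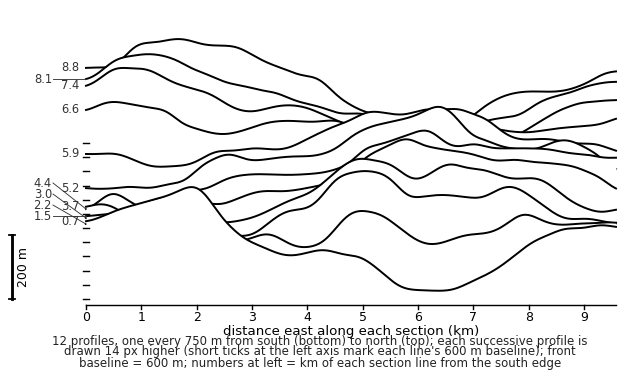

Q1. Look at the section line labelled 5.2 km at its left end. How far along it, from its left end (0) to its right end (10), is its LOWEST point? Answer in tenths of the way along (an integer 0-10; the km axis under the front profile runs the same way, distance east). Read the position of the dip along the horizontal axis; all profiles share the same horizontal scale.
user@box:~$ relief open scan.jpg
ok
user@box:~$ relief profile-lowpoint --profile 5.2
0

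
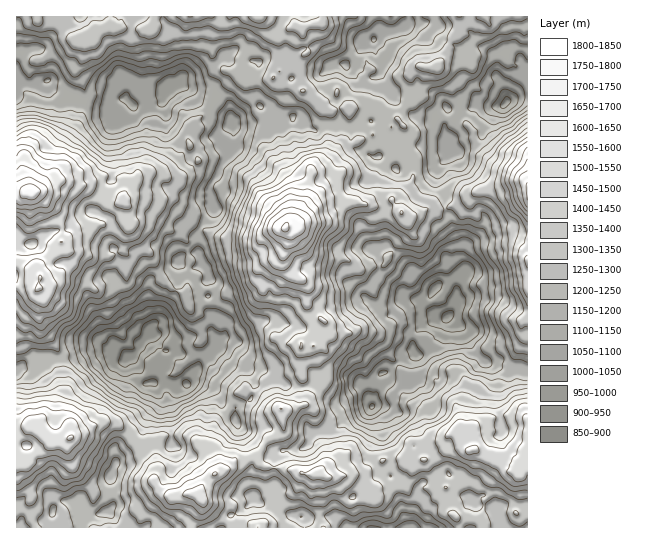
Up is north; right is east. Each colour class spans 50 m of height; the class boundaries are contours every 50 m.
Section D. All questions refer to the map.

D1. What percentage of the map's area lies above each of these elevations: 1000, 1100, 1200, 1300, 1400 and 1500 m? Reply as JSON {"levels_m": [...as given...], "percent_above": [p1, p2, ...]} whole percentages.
{"levels_m": [1000, 1100, 1200, 1300, 1400, 1500], "percent_above": [95, 84, 65, 41, 21, 8]}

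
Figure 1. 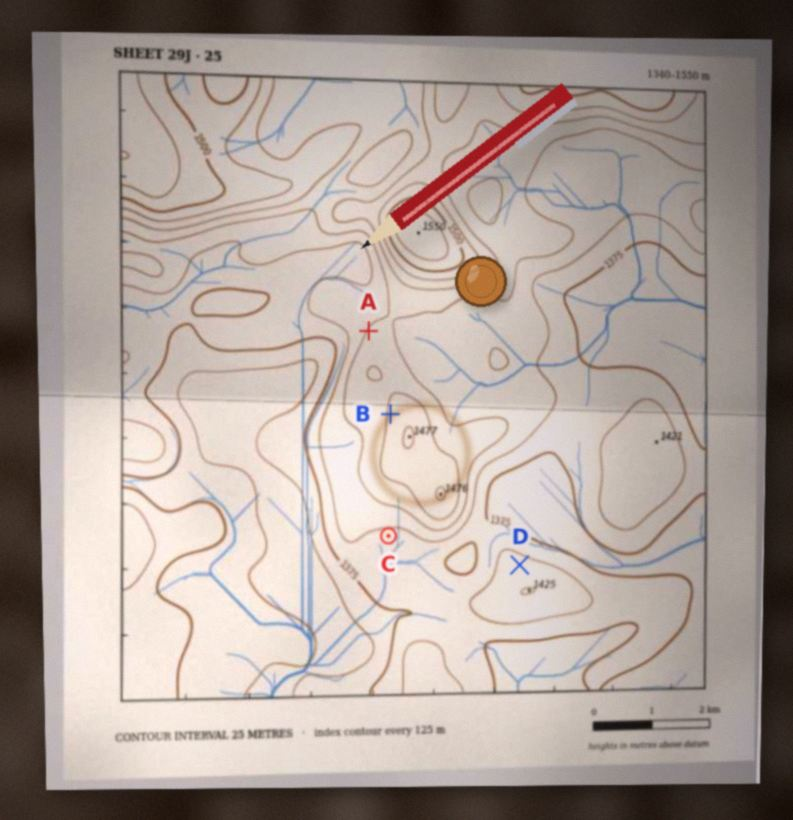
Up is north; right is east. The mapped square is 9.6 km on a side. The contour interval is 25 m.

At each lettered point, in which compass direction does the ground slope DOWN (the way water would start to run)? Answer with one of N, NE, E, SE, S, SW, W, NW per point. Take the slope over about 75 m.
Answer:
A NW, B W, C S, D N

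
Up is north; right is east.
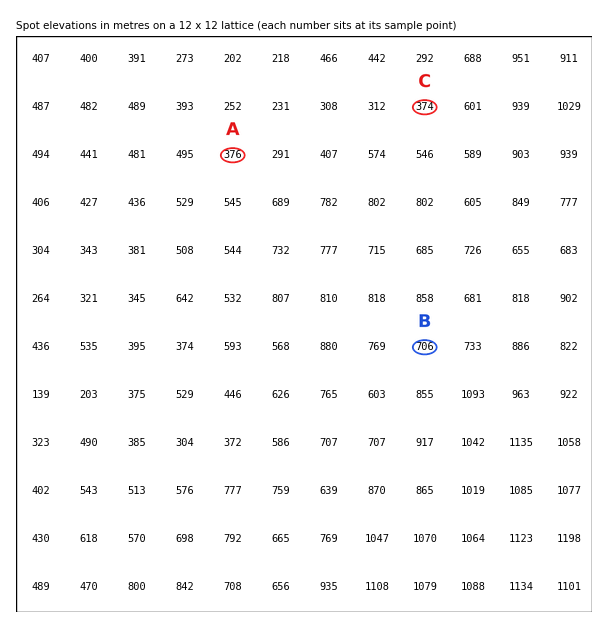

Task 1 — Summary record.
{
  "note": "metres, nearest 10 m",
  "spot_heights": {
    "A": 380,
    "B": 710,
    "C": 370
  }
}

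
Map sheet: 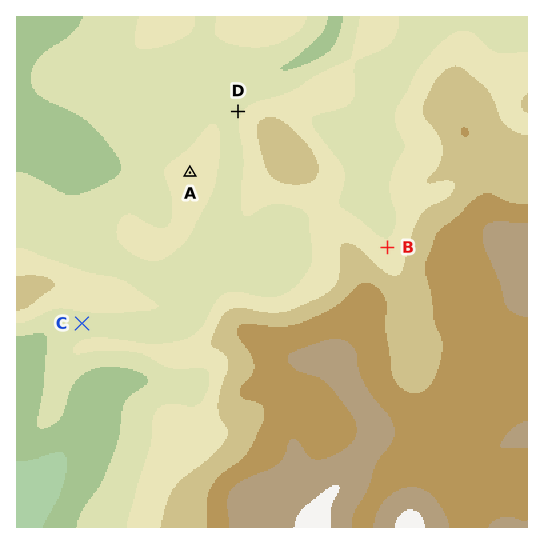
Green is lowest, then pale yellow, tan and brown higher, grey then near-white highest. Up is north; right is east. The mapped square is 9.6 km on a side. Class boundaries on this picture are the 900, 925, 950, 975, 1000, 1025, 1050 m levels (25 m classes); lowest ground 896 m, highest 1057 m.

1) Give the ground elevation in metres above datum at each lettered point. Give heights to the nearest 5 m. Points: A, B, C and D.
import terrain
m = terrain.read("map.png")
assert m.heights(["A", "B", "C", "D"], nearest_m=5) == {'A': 970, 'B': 955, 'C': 940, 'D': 945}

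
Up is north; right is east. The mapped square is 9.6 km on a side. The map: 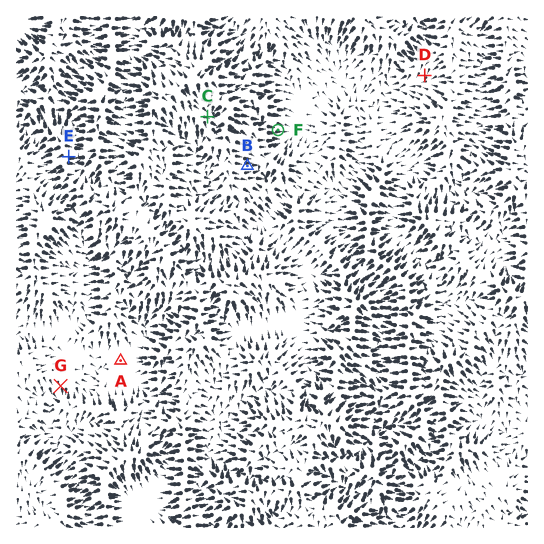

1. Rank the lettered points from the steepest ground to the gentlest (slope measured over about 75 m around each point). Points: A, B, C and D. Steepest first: B C D A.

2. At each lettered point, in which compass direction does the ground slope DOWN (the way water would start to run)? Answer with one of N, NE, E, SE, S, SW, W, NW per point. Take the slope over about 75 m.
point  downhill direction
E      E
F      E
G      S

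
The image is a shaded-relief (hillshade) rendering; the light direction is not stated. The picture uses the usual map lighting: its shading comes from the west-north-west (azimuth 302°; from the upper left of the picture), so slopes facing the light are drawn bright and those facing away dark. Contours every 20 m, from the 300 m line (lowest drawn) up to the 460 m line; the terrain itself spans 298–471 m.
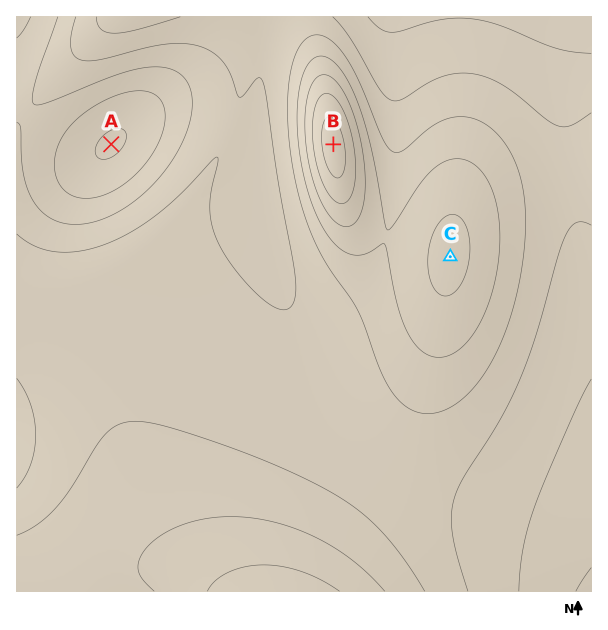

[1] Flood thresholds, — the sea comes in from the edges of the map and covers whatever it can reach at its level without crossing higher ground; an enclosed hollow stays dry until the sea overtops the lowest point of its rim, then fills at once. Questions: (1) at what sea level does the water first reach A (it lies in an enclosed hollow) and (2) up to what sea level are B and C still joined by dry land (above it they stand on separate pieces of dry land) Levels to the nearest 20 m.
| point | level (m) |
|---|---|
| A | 340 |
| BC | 400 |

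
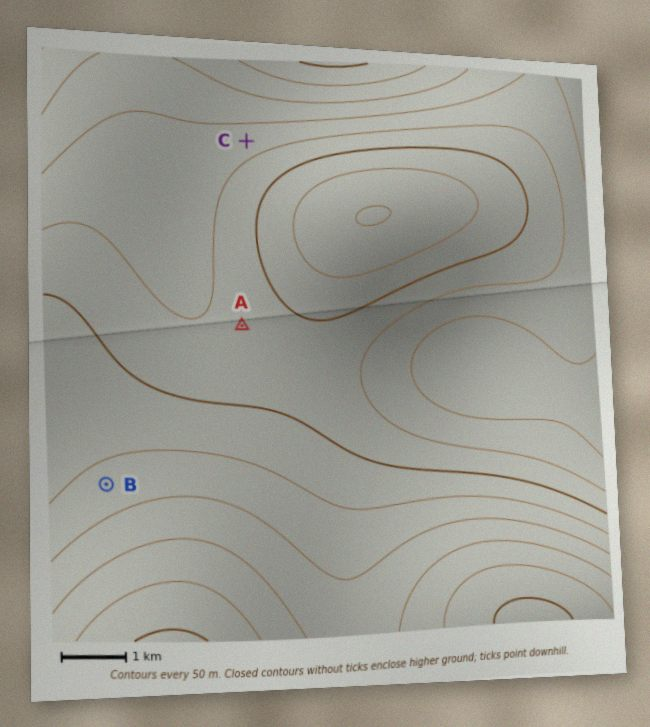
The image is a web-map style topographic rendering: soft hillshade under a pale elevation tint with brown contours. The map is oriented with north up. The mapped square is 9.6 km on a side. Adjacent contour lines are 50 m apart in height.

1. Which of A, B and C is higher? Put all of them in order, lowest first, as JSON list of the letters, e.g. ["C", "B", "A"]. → ["C", "A", "B"]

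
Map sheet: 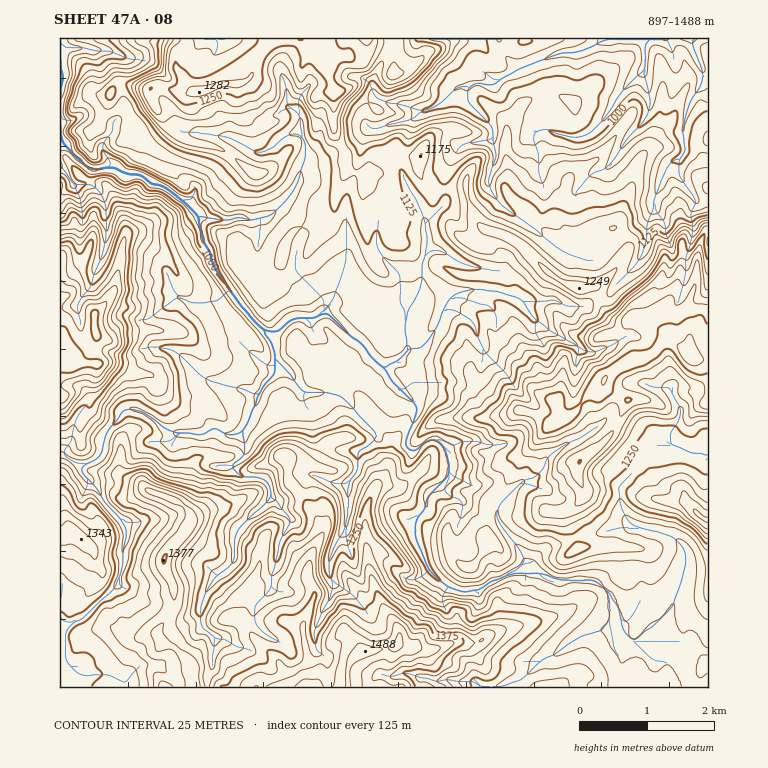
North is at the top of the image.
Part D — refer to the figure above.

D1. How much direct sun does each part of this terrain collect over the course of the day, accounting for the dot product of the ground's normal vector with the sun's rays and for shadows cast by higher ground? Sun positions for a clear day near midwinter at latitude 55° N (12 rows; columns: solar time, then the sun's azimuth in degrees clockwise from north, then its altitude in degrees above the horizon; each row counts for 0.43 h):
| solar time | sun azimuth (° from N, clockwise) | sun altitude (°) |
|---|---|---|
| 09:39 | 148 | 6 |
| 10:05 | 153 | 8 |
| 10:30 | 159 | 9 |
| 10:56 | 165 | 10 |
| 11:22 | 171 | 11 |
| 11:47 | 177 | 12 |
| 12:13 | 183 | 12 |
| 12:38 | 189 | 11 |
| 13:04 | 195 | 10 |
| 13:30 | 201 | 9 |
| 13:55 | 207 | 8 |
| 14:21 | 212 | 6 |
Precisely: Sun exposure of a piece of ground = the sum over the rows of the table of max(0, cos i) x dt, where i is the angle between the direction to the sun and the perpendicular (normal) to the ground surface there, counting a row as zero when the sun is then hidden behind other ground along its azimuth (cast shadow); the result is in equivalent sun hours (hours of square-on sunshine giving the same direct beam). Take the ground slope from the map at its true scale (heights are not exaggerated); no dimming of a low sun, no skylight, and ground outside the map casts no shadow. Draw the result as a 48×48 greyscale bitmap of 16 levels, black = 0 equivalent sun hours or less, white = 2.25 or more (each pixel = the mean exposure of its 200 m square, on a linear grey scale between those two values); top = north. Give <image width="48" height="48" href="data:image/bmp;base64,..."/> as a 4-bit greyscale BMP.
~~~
<image width="48" height="48" href="data:image/bmp;base64,Qk32BAAAAAAAAHYAAAAoAAAAMAAAADAAAAABAAQAAAAAAIAEAAATCwAAEwsAABAAAAAAAAAAAAAAABEREQAiIiIAMzMzAERERABVVVUAZmZmAHd3dwCIiIgAmZmZAKqqqgC7u7sAzMzMAN3d3QDu7u4A////AGVUVmI2QSIhESNVUhAlWIynISRmVFVVZmZneGVlUyECMBJGm8ztyblmYhEjREVVZmd3iZpyMhJDFDVkeZzJzcupmFIjRVZmZWeIh4UyE1dSVzR0ACQRFDeqqpdDVmZmZlJGQyRTO7c3hlEhATEAAAAUeKmHZmZmeIkyIyJ2IiMyEUEAExAAAAAAASaHZmdmeHeSAlZ3QSRRAUQAIgAAAAAQAAE1V3d2Z3eKNmdVYQJDR0ASEQAAABABARECiXd3VYiXVolDVRFDJEEgIQAAFoh0Nc/blnh3ZZmFNEWIiUNFMjMQMzEBREiZeHrdy7qHd5lXUiF8lTM1MRciQgACQ1ZVvIRFZUNGnFITMyEop1ITMCRRMQEiM0Q5veuGQiR7/xAQSXVEaLcAFFJSMyMxExRnirzLl67/+CACre6iE0hQFjMyN4lSATV1UxSsmcy6UBECN3MAAAEylhASJphzEyJmIViGZjIkIRAkQQAAAAAnZDR0EUGKUliIdplzaEIgAgQgEAAAAABKl2MSECIWVXV4qEZ8hmQxEotiMAAAAAABIgJEIAEiRlMjjYEG2WVEZshzEQAAABAAAAFFMRNovKrba/tBW4d3mNi3AAEjRVMRAAAAIyIYzdy+1mu4SKrKreqXQml1VEQiEBEBREIgARElVGN7qP/Yfnu83bp0RDMyISI1RDNSJCIhJTM4pUMmhIz+zKZURWZSE2ZkREZVZUIgIAIUdkV4maqttjM1h2ZVR1VEM1RWdkITAAIRGe2r2lVDdCA4llRmdlVUOIZEQyIxEAEAACa7hUN4iIrLZVZjRURSd2Z0IyQyAABIcxJlNENSNFVDNVUZMiQohlZVMyQyABEAF4czNCNXWGERNVGKt4OHZmZVU1MyEjAAAkNDI3MFlFU1VRaXmppmZmZlZDQhRTeDABI0MRIAVVZ3U0p2Z3h2aJd3iYd4m9t1IAESNCEARkVzMahGiId2ineJl1Zoq2AAIgARJFMxRmdDJHVVZ4h3lYqEJayppAASIhAAExFBR4UyF1VVVmiHh6hmnbirQCRUQxABEgARJnZSNTMzRmaIh2VXlVhiAjRFVAAAAgABEBRSIREyJGeIdmZmM1EAIjIiIxAAAAABAAACi87LVFZ3ZmVpRTADMhIhASAAAAAAAAAqepvtpUR3d1SXd0AzEjQyETIBAgEAAASJuZvMp1VoZ1aEM2MjMkVSE0MgEjAQA3icurcSeFZmI0iGMSYRIyI2QjVBERd1qXjP/WEROIhzFHVGMQIyEgABUiV2NHu6ZozXMkiYQ5qiABADZzIlMhEAFhEiRTJHVq2Ju7qIp4l1QwAAIhFEZnhzBGAmRIh6iemcqbu5WMqZiFEAAAQjZ3ZnMUIjQiaJnKe63ru7nZu/pcyDACISRmVVYQJDUTIRVDQzJYiXe2U0rP/YVUMxAjIldQJDU0IAAABjISRVial5+ljuqGeEEAESNmNDM0EAAAFEQyJKt4ZoalM86YhYpzEAEmUzNlVEVkMVNEM2lkVDNlQBSYZHiaqDABMBEg=="/>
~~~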